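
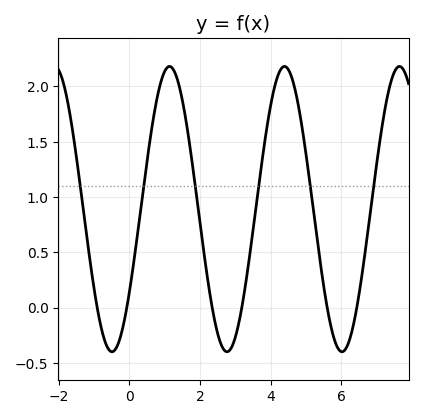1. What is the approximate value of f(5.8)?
-0.3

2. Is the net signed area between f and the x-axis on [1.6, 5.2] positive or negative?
positive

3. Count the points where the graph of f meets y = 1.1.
6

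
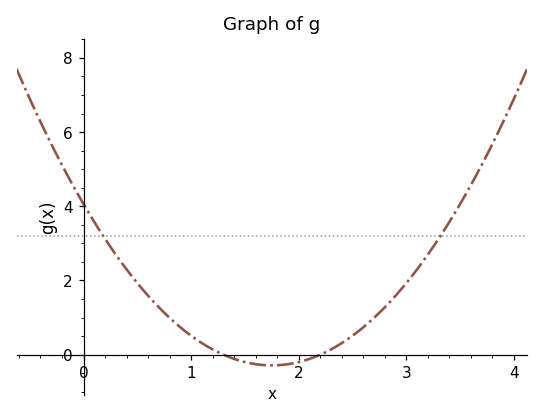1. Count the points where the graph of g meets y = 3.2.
2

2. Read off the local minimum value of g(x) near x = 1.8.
-0.288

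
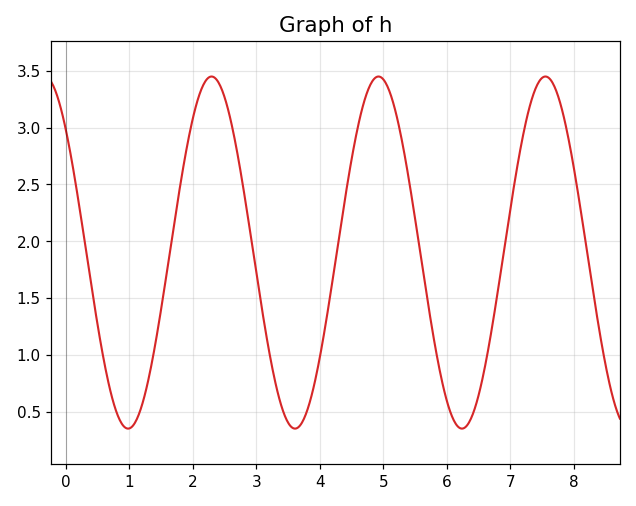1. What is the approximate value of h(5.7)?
1.45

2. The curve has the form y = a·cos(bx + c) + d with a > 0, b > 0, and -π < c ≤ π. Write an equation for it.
y = 1.55cos(2.4x + 0.8) + 1.9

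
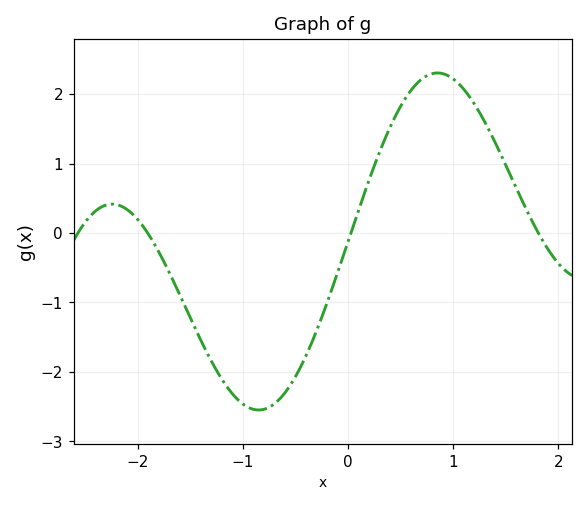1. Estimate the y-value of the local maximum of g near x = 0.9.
2.3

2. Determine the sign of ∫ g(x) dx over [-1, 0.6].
negative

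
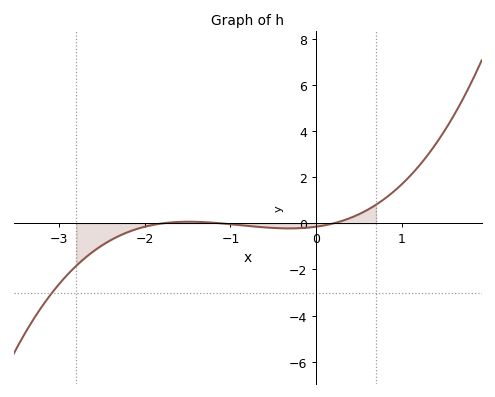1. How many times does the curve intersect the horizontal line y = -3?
1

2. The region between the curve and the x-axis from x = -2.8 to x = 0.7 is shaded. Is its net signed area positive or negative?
negative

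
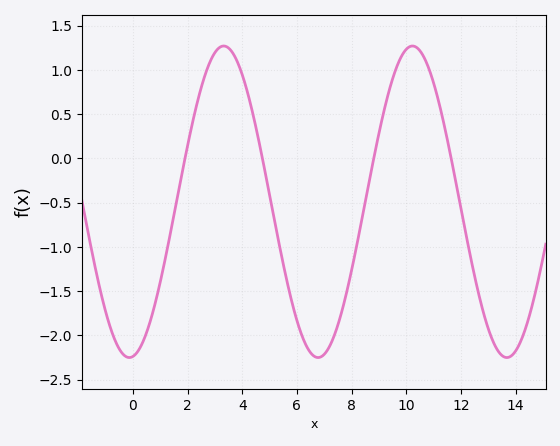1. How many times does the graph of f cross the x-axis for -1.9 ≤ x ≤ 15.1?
4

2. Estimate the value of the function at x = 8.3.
-0.808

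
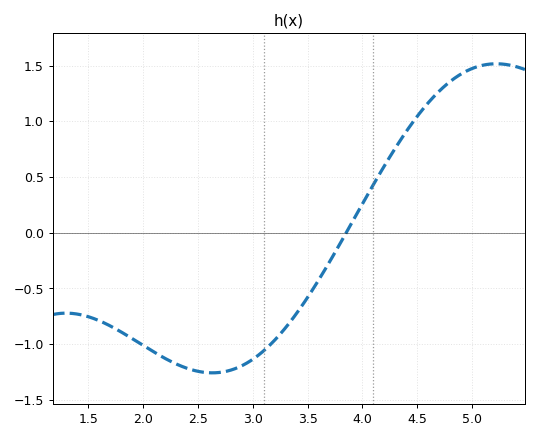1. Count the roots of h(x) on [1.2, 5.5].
1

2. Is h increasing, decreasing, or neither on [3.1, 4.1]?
increasing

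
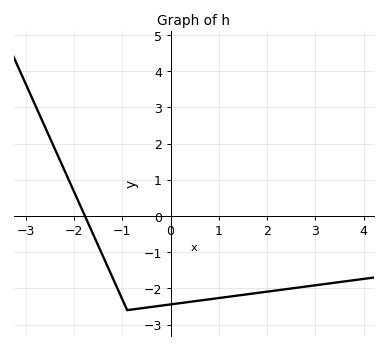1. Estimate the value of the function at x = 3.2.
-1.9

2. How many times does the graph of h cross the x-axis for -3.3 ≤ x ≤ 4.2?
1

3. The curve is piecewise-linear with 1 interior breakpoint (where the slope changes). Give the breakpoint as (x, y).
(-0.9, -2.6)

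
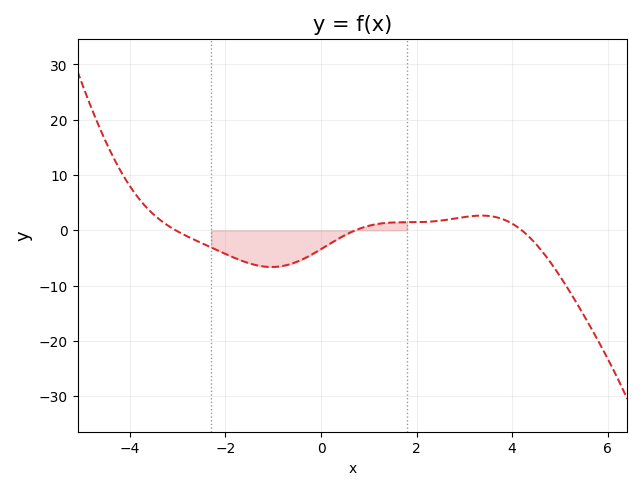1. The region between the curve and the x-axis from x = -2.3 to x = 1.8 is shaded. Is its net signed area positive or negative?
negative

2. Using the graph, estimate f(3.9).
1.66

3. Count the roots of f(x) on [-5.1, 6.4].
3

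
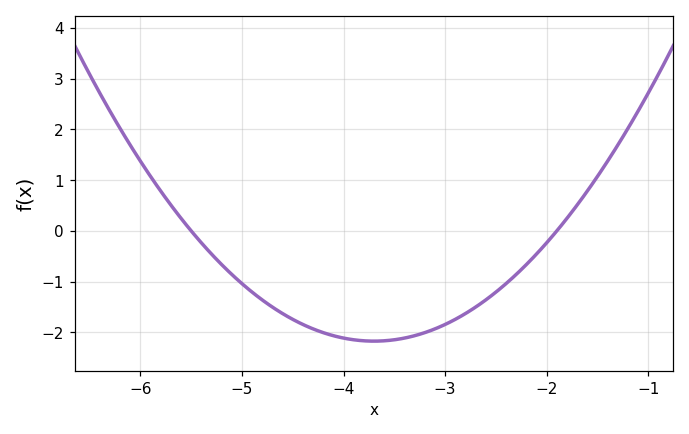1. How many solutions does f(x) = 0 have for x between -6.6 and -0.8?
2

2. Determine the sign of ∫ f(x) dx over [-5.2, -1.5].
negative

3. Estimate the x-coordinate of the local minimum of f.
-3.7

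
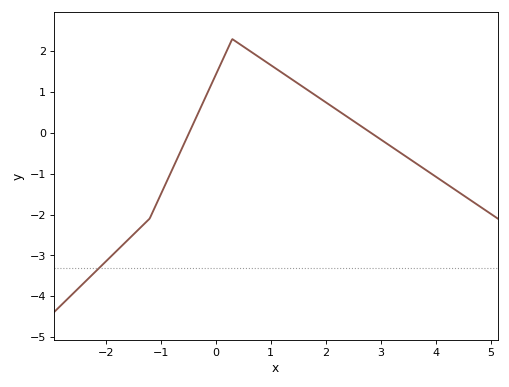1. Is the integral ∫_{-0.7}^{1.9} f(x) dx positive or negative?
positive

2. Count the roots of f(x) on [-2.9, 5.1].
2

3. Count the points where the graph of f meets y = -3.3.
1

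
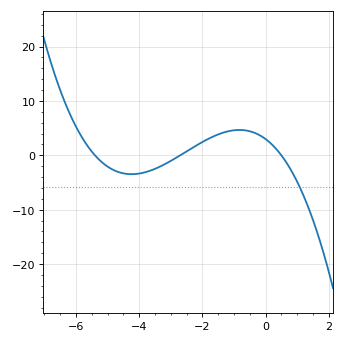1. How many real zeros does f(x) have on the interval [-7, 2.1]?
3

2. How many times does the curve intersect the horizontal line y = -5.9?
1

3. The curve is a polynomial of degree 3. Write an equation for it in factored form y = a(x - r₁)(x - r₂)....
y = -0.41(x + 5.4)(x + 2.7)(x - 0.5)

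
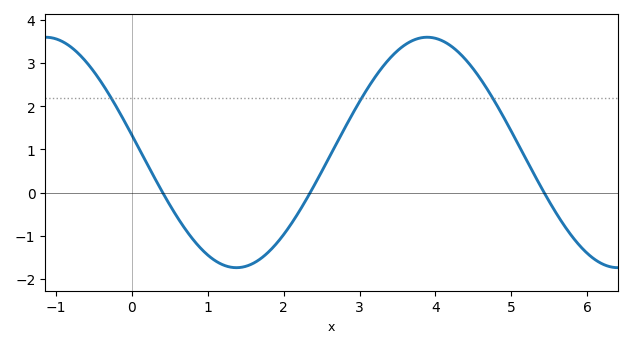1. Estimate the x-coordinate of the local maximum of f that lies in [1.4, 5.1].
3.8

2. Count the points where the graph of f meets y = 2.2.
3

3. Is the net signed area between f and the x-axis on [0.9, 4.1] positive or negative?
positive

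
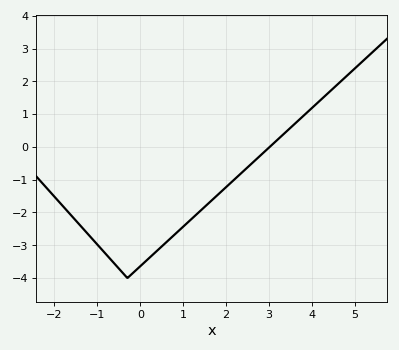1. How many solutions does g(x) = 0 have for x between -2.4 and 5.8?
1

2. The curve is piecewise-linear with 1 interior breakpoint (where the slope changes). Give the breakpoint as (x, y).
(-0.3, -4)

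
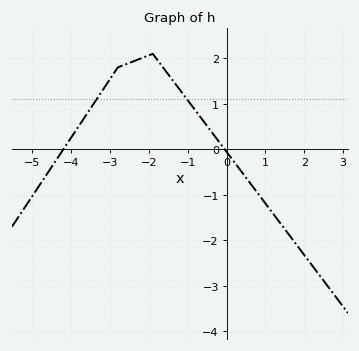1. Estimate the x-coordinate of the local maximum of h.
-2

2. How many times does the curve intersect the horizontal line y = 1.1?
2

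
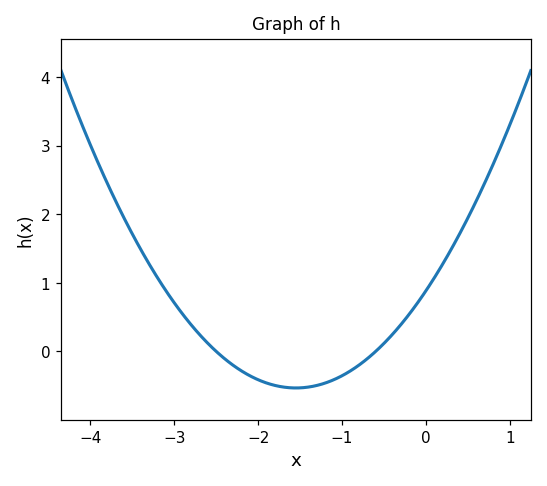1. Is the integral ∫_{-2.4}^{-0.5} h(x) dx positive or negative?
negative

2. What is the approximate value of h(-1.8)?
-0.5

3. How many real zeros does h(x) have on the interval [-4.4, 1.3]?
2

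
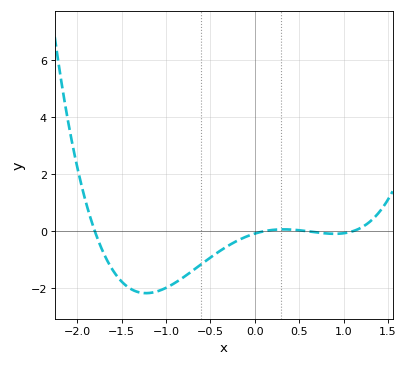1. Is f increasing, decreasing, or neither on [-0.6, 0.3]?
increasing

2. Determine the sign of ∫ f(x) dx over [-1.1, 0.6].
negative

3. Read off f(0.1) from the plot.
0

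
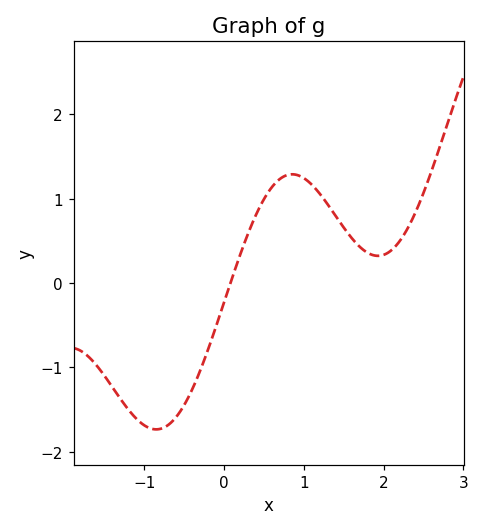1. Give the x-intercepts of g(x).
0.1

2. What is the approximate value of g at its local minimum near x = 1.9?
0.3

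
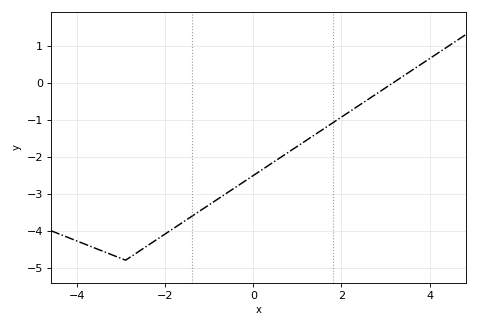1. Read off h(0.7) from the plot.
-1.96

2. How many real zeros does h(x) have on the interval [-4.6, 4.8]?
1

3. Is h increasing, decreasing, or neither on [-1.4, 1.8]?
increasing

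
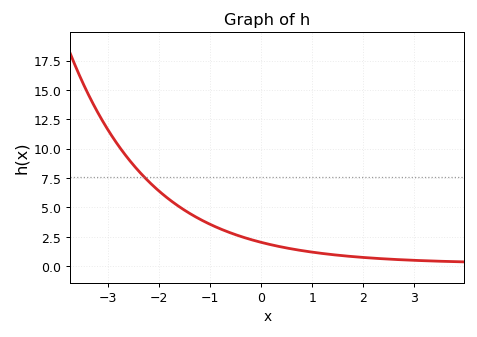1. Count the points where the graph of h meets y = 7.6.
1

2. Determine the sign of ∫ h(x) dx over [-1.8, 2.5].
positive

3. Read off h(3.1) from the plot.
0.5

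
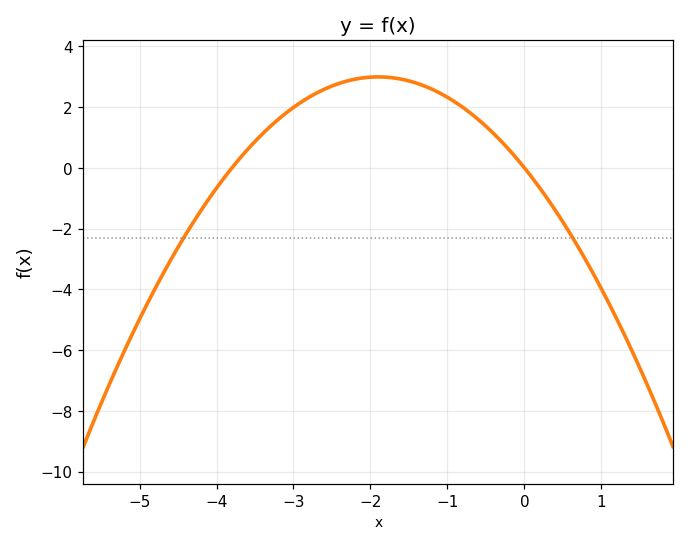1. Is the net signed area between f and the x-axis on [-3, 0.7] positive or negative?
positive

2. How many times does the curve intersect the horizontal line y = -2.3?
2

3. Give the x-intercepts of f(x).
-3.8, 0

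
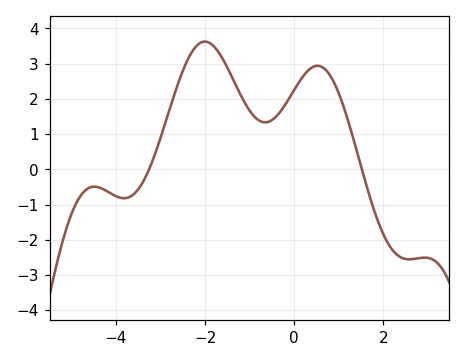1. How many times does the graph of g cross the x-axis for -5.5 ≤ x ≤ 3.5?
2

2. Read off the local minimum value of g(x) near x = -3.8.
-0.8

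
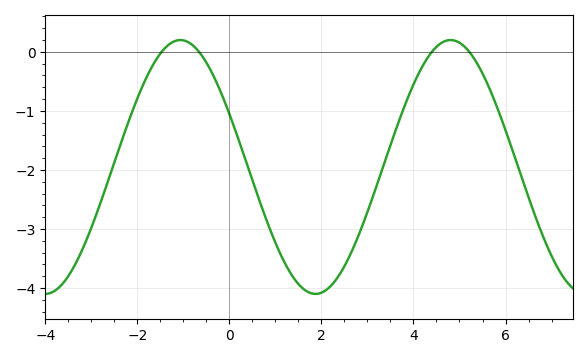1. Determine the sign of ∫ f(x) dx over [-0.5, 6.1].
negative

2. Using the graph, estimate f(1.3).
-3.7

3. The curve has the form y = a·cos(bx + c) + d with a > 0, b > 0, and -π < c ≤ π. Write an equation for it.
y = 2.15cos(1.1x + 1.1) - 1.95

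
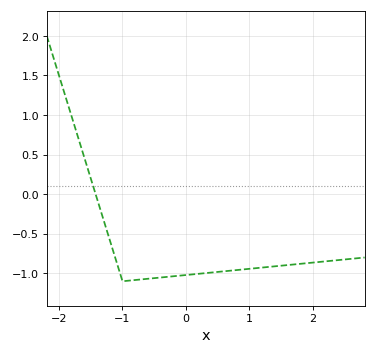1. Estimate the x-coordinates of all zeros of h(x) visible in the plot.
-1.4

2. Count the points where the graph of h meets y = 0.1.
1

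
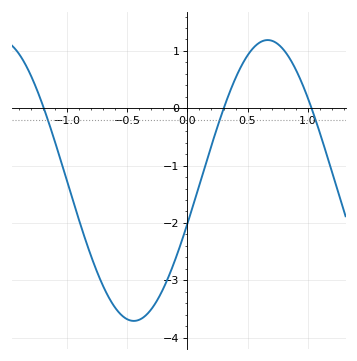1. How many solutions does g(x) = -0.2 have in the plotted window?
3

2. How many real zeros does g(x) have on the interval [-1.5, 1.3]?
3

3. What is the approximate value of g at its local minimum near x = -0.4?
-3.7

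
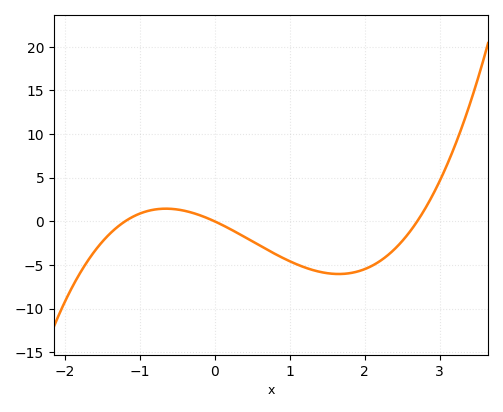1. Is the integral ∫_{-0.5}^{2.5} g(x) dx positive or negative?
negative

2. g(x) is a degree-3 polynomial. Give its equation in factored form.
y = 1.22(x + 1.2)(x - 0)(x - 2.7)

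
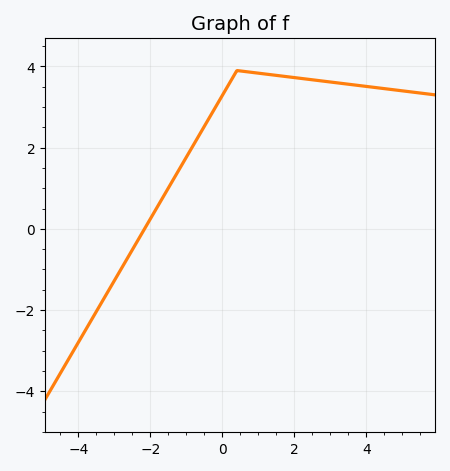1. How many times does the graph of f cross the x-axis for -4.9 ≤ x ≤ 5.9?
1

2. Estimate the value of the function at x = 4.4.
3.4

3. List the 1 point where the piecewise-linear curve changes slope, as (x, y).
(0.4, 3.9)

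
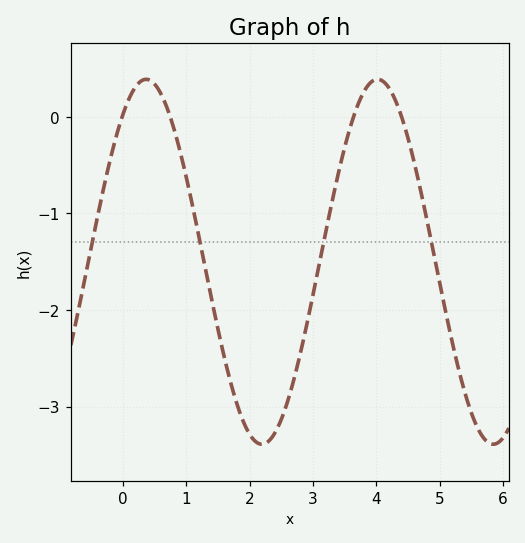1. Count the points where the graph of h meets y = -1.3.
4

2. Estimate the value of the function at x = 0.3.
0.378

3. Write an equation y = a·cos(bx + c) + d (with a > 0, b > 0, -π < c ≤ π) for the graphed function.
y = 1.89cos(1.72x - 0.63) - 1.5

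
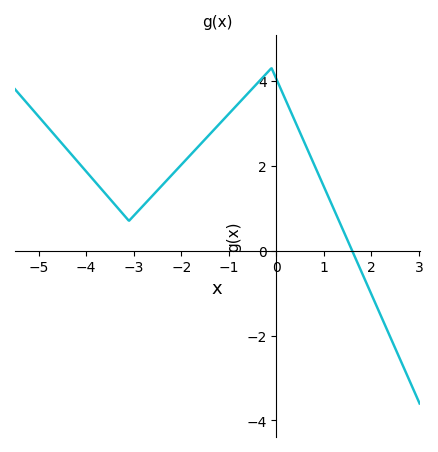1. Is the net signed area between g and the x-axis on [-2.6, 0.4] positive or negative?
positive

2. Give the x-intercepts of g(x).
1.6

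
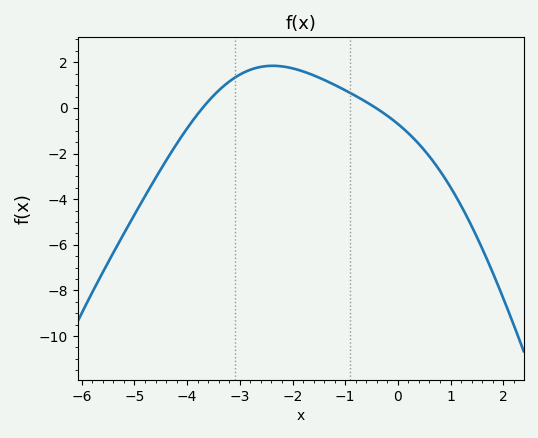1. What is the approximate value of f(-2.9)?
1.6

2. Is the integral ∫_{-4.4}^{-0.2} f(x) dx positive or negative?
positive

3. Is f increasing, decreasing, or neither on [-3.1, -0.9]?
neither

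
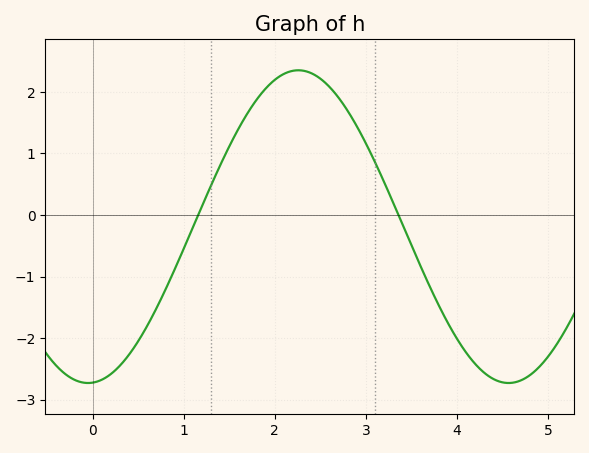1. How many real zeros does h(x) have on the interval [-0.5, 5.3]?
2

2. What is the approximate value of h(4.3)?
-2.56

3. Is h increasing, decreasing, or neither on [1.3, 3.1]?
neither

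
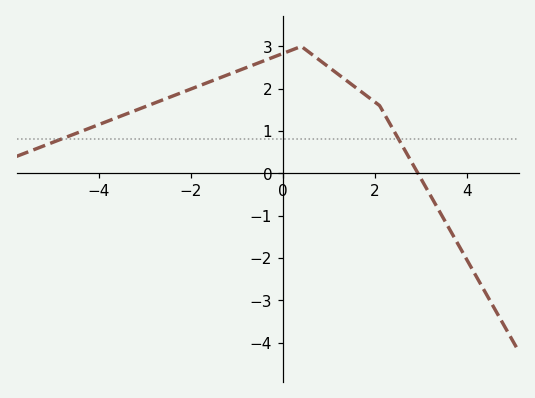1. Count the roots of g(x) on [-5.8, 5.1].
1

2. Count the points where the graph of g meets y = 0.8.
2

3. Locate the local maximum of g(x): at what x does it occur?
0.396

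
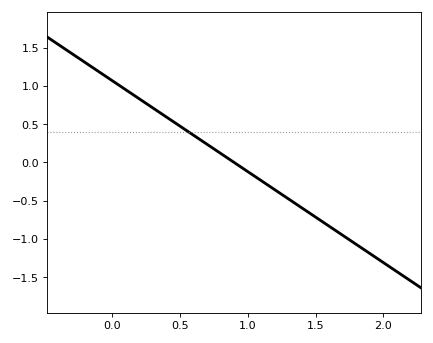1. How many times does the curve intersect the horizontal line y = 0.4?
1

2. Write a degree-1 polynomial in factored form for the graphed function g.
y = -1.19(x - 0.9)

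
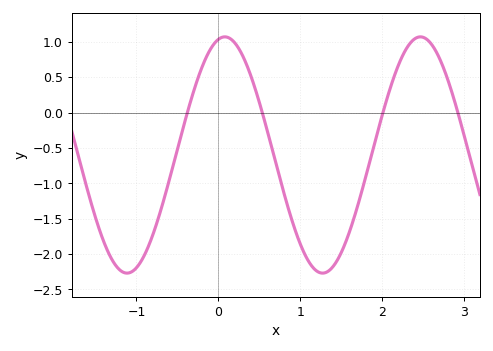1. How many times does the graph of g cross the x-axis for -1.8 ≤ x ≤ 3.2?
4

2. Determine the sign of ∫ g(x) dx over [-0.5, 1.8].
negative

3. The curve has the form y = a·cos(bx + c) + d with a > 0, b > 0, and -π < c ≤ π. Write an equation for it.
y = 1.67cos(2.63x - 0.21) - 0.6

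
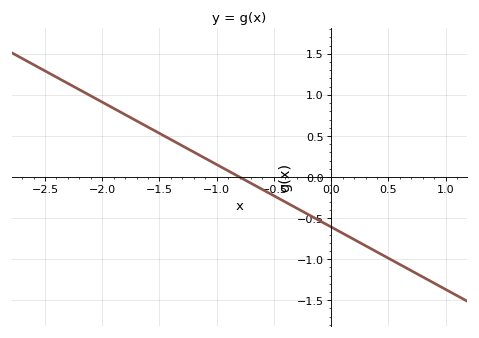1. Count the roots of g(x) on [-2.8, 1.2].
1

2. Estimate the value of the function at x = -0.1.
-0.532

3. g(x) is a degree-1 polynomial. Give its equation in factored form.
y = -0.76(x + 0.8)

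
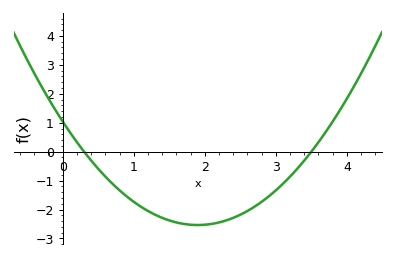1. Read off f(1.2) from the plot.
-2.05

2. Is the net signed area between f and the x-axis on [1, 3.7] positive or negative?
negative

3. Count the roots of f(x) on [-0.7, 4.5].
2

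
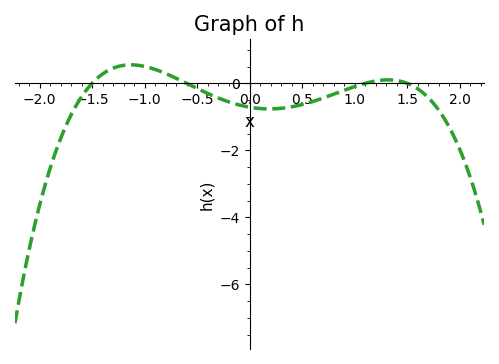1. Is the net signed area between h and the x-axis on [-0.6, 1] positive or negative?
negative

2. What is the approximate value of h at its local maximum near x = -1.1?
0.6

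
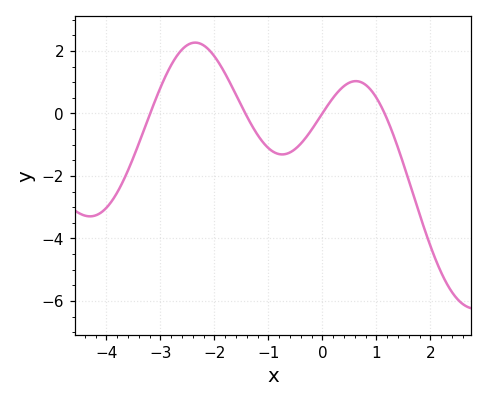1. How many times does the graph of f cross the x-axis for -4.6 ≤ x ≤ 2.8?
4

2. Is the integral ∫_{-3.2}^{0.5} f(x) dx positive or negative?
positive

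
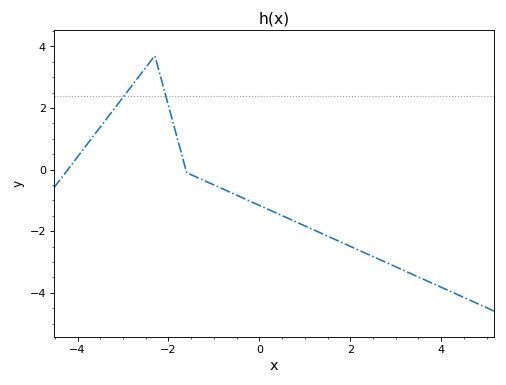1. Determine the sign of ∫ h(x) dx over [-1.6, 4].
negative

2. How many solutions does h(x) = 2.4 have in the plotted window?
2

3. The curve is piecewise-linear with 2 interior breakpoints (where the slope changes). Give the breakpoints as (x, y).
(-2.3, 3.7); (-1.6, -0.1)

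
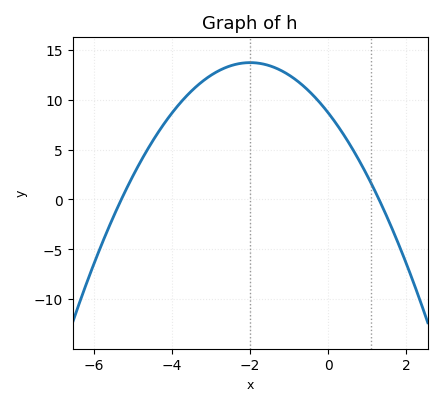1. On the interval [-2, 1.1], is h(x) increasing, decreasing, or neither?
decreasing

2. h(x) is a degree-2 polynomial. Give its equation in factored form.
y = -1.26(x + 5.3)(x - 1.3)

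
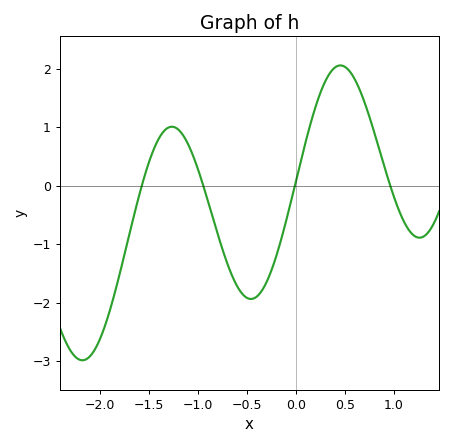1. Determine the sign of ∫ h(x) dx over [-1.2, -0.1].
negative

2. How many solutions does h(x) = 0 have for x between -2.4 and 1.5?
4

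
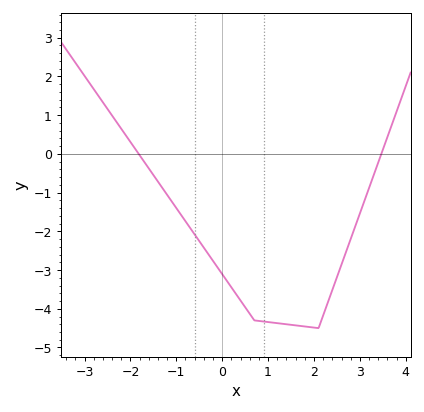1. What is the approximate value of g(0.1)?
-3.3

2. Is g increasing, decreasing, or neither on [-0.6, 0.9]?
decreasing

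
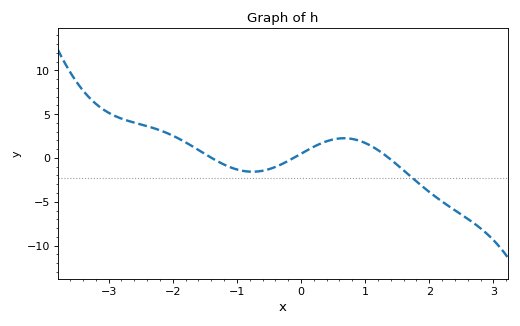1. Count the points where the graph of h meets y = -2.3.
1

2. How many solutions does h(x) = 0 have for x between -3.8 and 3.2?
3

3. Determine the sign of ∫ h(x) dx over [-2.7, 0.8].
positive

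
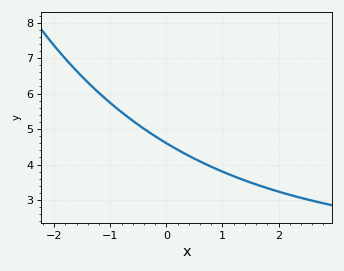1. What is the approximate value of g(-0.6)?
5.23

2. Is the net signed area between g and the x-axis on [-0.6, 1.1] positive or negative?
positive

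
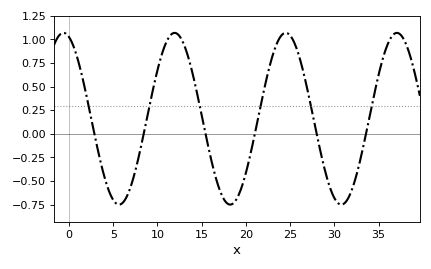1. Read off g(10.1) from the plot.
0.7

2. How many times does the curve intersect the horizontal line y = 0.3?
6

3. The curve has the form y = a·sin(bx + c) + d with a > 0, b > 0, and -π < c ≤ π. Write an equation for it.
y = 0.91sin(0.5x + 1.9) + 0.16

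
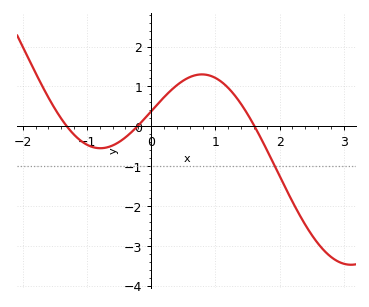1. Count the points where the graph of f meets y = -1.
1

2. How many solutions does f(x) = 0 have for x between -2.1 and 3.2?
3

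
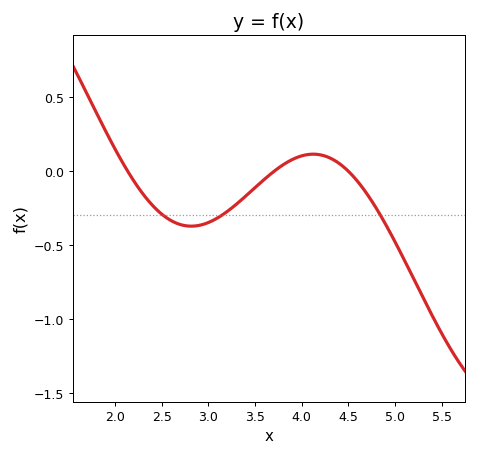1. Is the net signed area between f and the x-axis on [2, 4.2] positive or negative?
negative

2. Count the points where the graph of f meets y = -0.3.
3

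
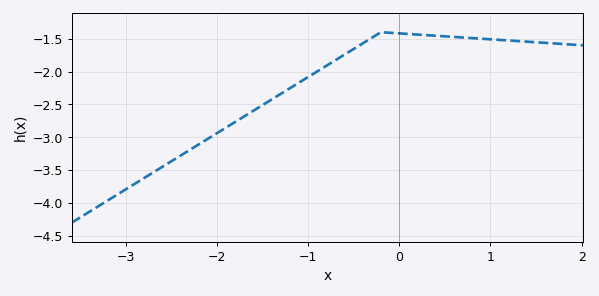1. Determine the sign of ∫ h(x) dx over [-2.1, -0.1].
negative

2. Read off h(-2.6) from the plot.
-3.45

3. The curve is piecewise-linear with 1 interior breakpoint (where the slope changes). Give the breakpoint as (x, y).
(-0.2, -1.4)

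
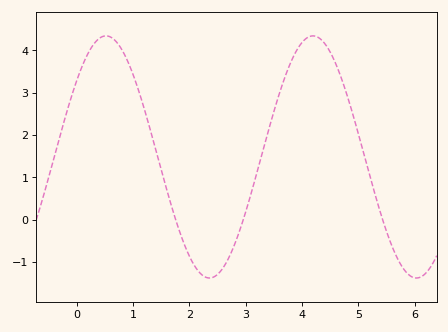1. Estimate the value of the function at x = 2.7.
-0.904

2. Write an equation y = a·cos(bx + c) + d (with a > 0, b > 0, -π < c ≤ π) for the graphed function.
y = 2.86cos(1.71x - 0.89) + 1.48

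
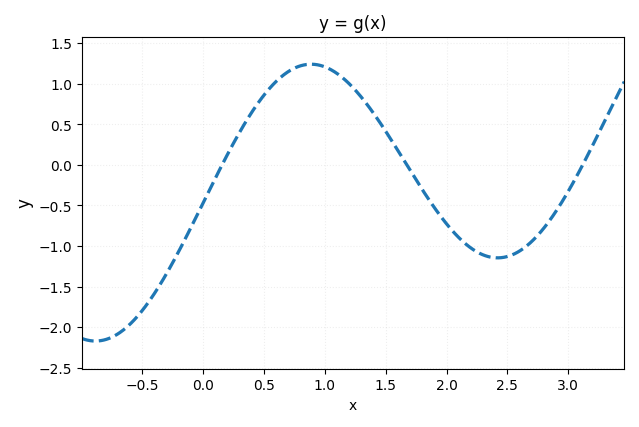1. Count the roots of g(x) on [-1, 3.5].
3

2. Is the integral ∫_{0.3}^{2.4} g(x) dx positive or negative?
positive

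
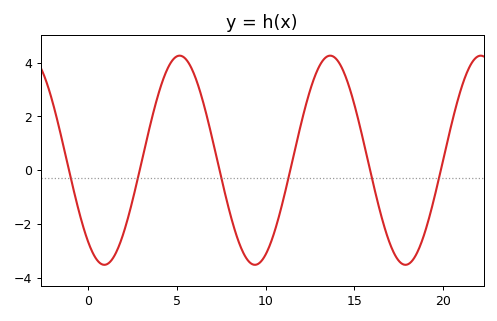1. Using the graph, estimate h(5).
4.2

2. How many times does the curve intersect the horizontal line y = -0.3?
6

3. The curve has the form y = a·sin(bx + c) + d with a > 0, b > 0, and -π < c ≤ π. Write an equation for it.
y = 3.89sin(0.74x - 2.2) + 0.37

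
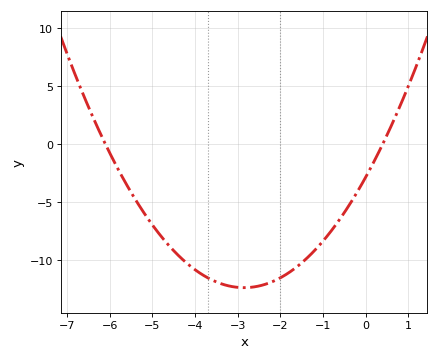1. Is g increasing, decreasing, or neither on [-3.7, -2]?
neither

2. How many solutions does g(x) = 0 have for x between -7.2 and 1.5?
2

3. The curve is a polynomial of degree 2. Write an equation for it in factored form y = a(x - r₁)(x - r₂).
y = 1.17(x + 6.1)(x - 0.4)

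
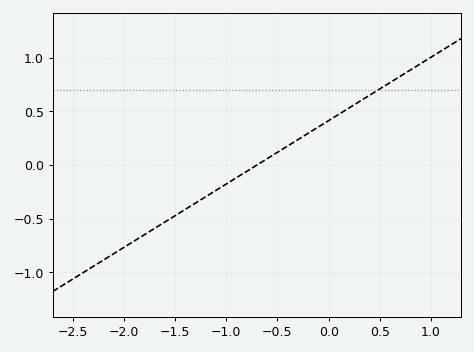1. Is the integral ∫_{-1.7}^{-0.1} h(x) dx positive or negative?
negative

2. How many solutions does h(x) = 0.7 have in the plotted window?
1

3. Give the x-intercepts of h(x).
-0.7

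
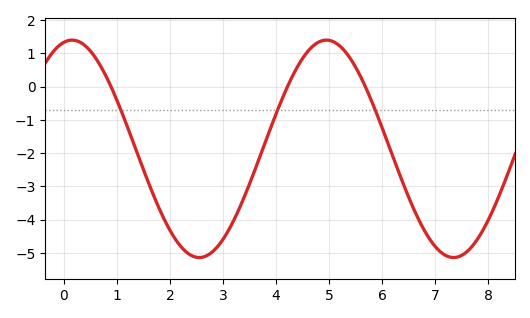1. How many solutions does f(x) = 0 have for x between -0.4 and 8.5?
3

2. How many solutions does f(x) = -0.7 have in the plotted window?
3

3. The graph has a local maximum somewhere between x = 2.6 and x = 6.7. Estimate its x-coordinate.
5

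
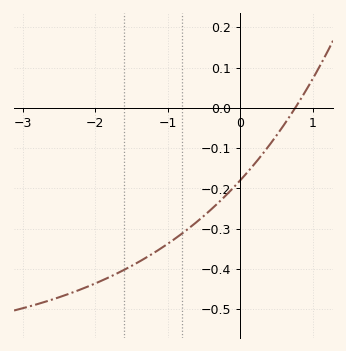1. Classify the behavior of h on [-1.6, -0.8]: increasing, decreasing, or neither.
increasing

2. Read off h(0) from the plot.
-0.18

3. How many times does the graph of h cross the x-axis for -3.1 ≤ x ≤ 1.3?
1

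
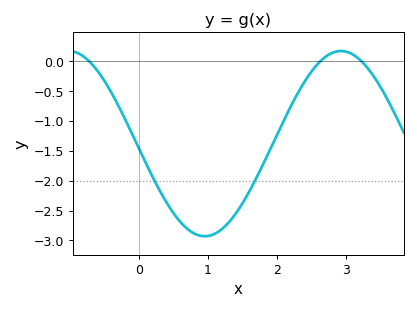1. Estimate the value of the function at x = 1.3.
-2.7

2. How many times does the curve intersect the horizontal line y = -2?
2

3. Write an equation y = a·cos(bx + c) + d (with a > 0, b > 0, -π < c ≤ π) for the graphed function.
y = 1.55cos(1.6x + 1.6) - 1.38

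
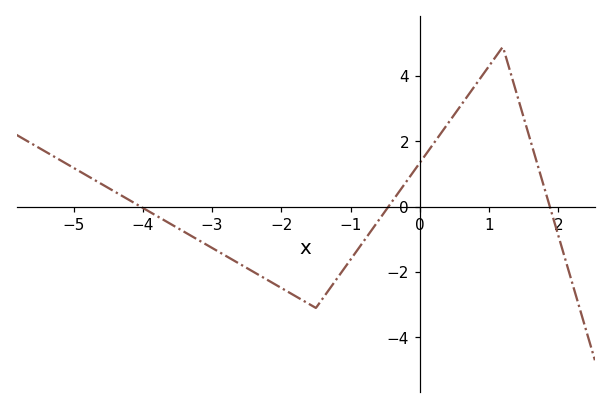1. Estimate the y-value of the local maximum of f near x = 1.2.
4.9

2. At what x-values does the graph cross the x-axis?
-4.03, -0.454, 1.88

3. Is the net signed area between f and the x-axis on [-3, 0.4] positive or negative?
negative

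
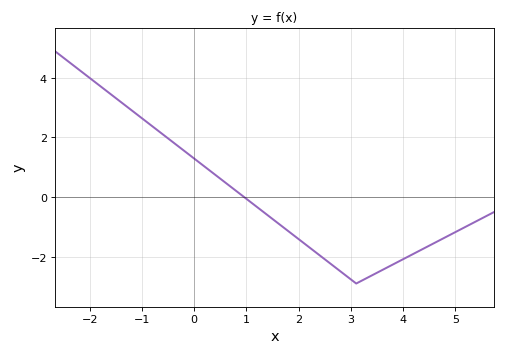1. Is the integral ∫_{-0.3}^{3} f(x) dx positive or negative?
negative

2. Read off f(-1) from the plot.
2.64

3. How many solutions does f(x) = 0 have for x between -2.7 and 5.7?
1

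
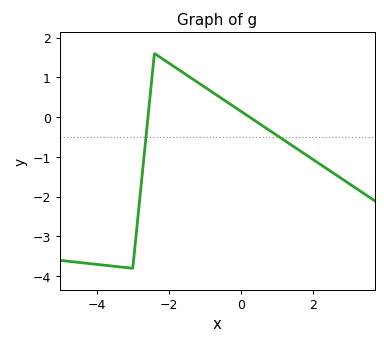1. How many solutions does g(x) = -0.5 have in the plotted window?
2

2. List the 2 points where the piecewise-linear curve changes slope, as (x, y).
(-3, -3.8); (-2.4, 1.6)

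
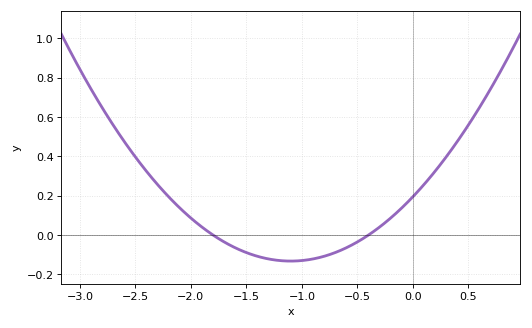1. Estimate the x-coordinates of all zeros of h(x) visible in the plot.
-1.8, -0.4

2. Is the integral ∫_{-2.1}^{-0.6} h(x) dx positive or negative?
negative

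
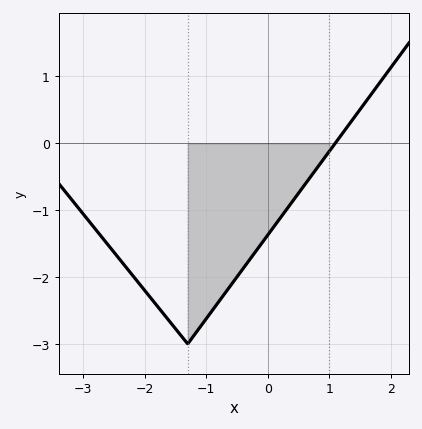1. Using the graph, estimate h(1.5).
0.5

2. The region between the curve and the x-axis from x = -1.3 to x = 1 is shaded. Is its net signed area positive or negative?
negative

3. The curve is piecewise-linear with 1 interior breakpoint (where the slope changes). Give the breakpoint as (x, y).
(-1.3, -3)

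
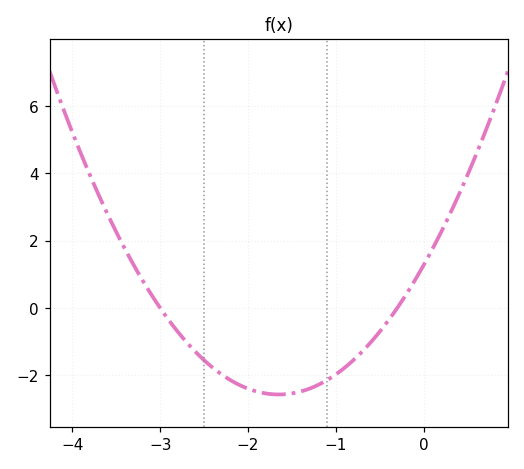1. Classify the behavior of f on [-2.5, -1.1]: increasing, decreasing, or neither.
neither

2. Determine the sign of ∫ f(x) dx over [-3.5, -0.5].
negative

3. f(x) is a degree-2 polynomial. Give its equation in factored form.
y = 1.41(x + 3)(x + 0.3)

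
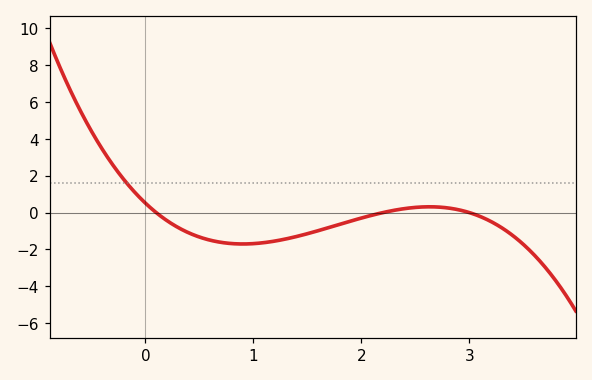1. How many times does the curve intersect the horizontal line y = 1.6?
1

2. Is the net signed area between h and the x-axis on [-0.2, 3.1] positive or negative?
negative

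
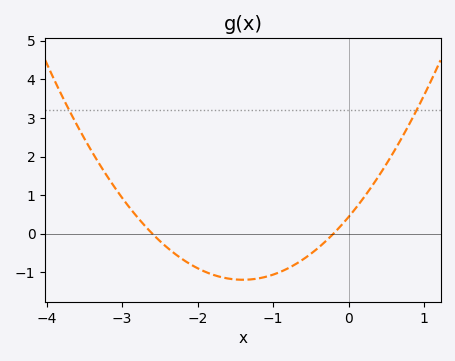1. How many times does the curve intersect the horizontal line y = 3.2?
2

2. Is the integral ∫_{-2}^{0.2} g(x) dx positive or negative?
negative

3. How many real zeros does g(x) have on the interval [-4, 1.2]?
2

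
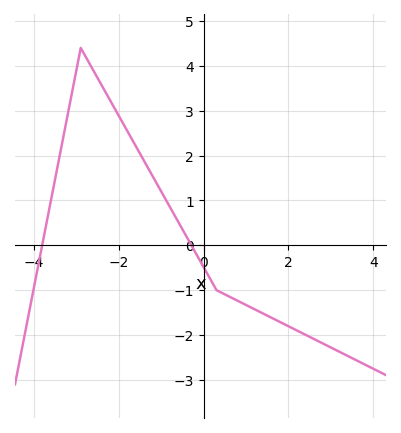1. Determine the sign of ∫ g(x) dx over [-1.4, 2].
negative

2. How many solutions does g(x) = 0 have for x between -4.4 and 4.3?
2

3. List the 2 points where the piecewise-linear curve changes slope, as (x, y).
(-2.9, 4.4); (0.3, -1)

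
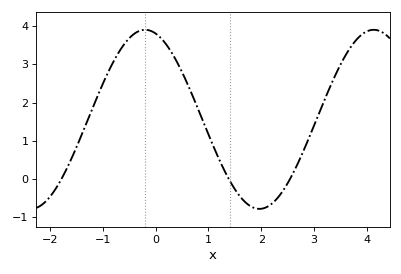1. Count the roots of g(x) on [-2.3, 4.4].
3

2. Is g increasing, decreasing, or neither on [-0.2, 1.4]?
decreasing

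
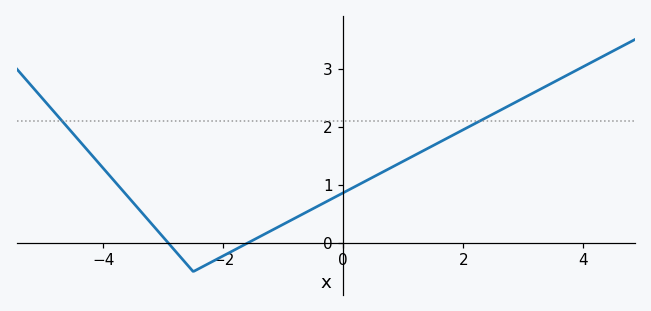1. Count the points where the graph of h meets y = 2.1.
2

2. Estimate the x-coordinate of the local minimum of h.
-2.5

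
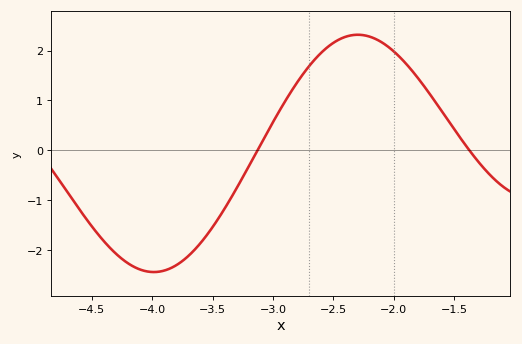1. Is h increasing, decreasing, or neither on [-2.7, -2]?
neither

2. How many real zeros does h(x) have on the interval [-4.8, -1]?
2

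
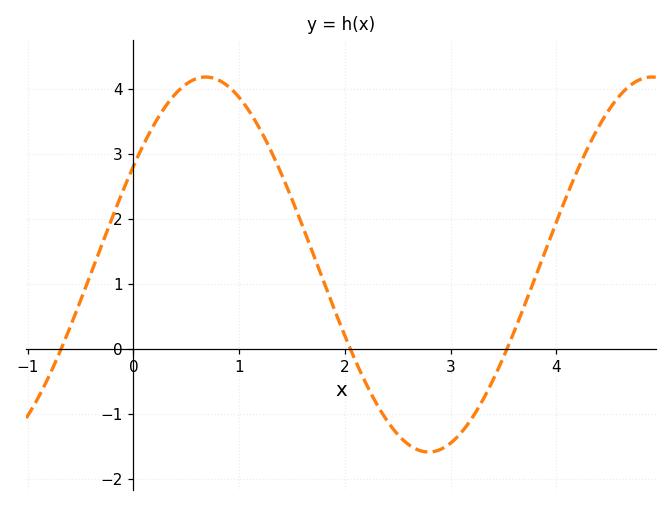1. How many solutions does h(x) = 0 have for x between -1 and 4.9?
3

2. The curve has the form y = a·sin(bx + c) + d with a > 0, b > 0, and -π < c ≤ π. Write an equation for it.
y = 2.89sin(1.49x + 0.552) + 1.3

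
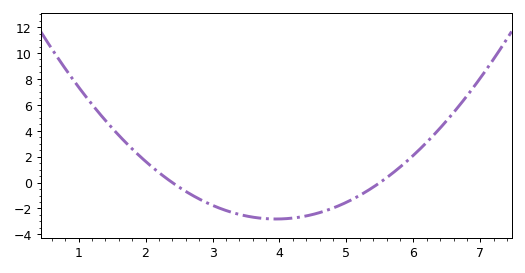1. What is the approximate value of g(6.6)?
5.41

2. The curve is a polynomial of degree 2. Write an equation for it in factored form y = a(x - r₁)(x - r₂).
y = 1.17(x - 2.4)(x - 5.5)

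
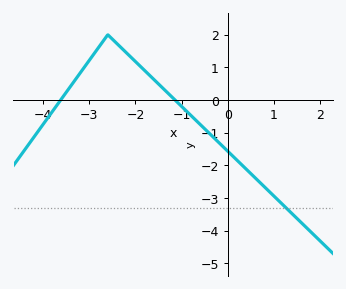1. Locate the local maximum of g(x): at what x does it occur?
-2.6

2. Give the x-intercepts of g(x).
-3.62, -1.14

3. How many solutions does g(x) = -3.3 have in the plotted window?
1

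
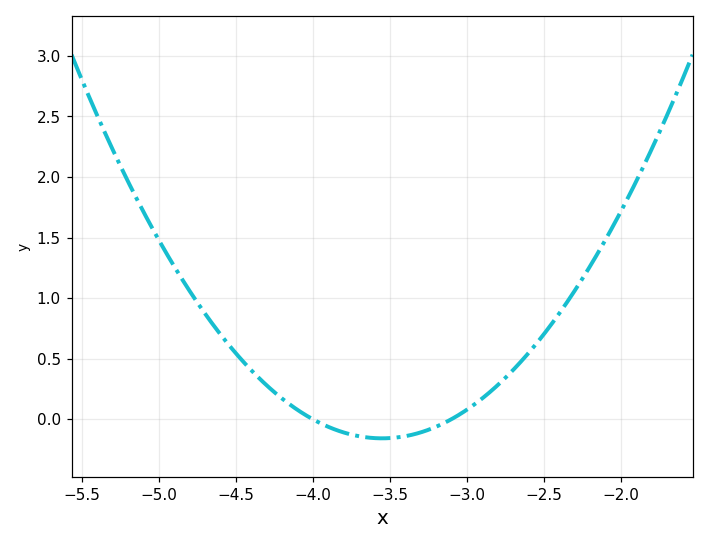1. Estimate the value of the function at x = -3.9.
-0.062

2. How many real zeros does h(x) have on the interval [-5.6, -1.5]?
2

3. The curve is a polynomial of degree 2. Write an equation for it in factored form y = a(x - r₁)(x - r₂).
y = 0.78(x + 4)(x + 3.1)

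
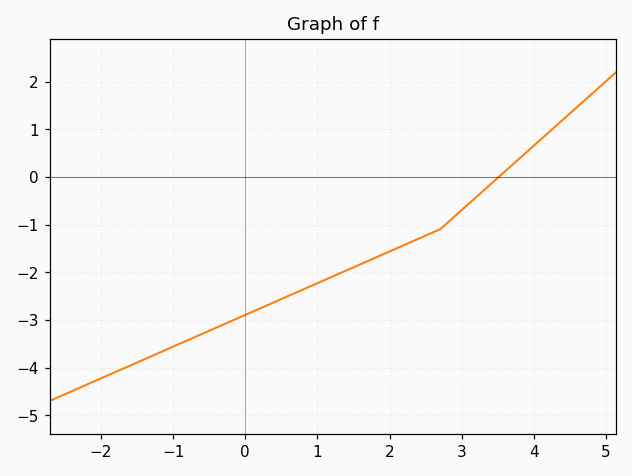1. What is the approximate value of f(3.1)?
-0.6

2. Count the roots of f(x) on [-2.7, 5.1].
1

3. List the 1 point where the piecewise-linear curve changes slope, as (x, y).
(2.7, -1.1)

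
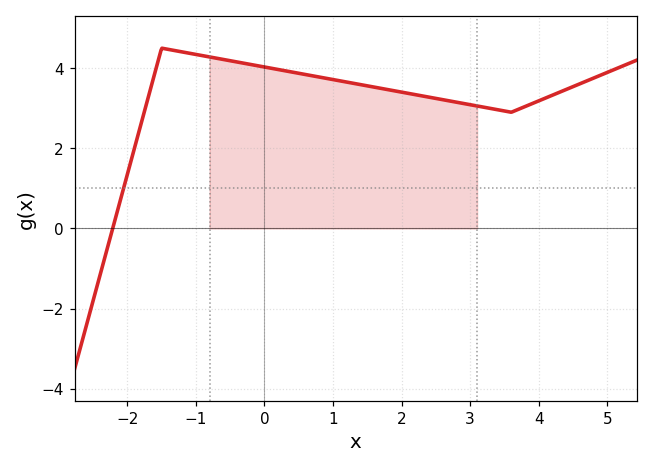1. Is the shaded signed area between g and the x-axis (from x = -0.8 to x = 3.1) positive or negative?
positive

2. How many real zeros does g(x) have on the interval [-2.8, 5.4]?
1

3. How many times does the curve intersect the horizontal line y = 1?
1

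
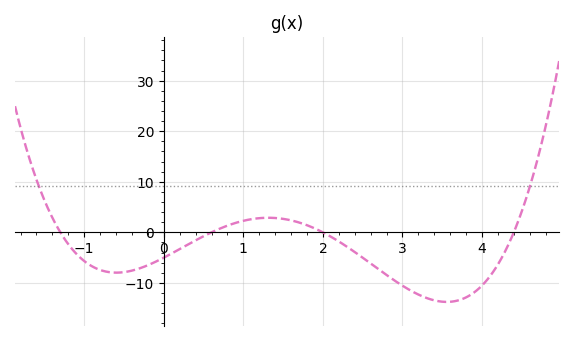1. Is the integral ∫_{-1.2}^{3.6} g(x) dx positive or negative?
negative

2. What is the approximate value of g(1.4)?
2.84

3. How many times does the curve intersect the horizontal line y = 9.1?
2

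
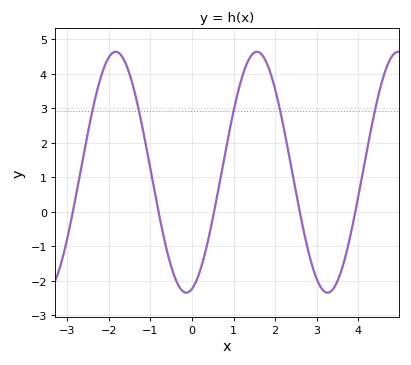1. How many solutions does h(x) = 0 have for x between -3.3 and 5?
5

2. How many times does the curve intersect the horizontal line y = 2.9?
5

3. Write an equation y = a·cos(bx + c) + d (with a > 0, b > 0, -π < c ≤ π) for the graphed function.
y = 3.49cos(1.9x - 2.9) + 1.14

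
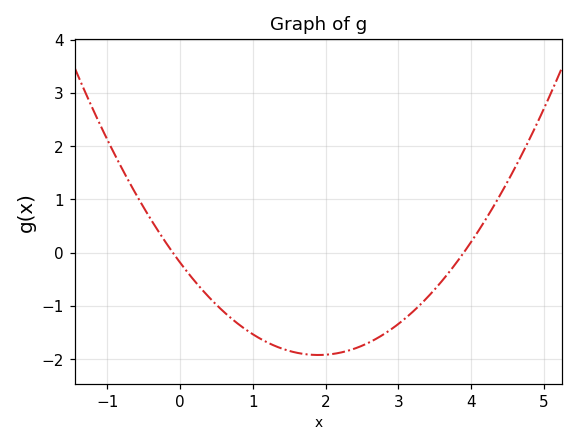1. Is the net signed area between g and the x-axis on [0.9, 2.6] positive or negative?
negative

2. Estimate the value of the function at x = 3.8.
-0.2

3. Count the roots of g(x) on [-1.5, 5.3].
2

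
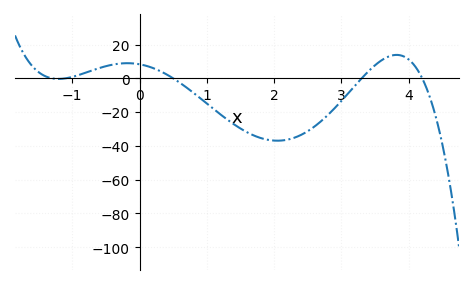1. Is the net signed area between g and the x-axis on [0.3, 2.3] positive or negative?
negative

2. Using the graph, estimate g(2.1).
-36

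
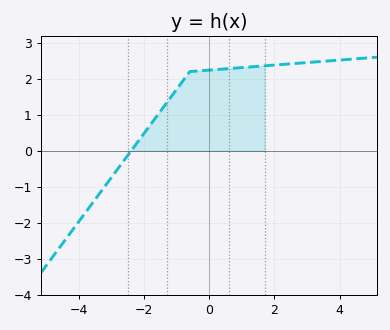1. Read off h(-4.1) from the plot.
-2.08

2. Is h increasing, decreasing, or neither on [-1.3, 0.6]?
increasing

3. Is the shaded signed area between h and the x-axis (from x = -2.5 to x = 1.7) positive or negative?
positive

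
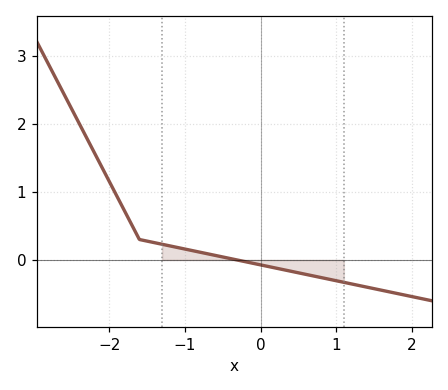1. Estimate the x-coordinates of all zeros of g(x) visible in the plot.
-0.3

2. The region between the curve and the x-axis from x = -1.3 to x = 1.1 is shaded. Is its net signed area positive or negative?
negative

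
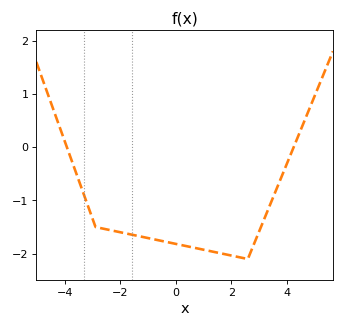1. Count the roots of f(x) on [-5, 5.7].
2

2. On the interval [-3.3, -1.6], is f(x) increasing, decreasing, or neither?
decreasing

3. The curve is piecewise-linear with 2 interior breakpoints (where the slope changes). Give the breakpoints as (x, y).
(-2.9, -1.5); (2.6, -2.1)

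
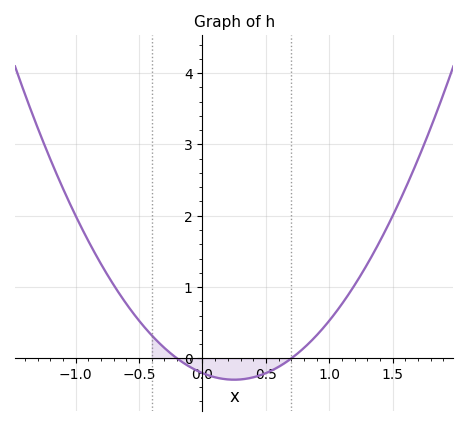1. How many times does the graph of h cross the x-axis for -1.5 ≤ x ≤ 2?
2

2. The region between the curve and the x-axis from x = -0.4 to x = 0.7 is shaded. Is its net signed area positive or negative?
negative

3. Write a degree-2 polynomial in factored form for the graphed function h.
y = 1.47(x + 0.2)(x - 0.7)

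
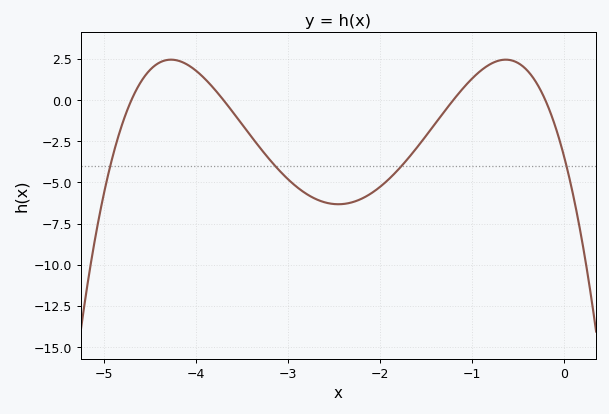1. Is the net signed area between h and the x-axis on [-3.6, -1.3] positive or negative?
negative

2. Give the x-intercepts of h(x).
-4.7, -3.7, -1.2, -0.2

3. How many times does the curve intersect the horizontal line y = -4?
4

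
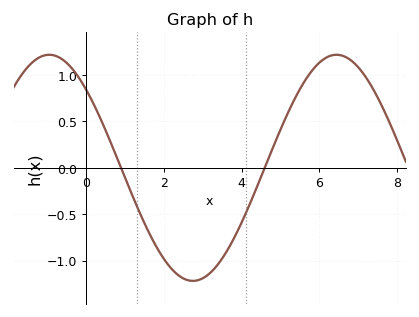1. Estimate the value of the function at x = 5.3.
0.7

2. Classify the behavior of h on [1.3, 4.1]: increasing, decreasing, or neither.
neither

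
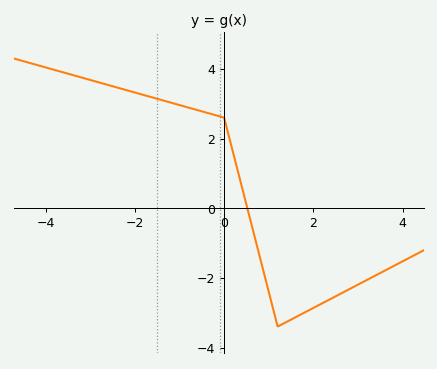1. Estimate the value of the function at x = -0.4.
2.74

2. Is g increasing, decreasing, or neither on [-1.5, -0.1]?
decreasing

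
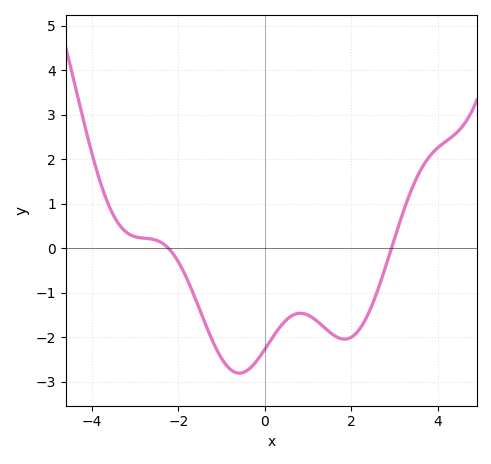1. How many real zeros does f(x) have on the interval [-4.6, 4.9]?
2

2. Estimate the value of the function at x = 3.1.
0.544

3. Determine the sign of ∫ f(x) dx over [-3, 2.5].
negative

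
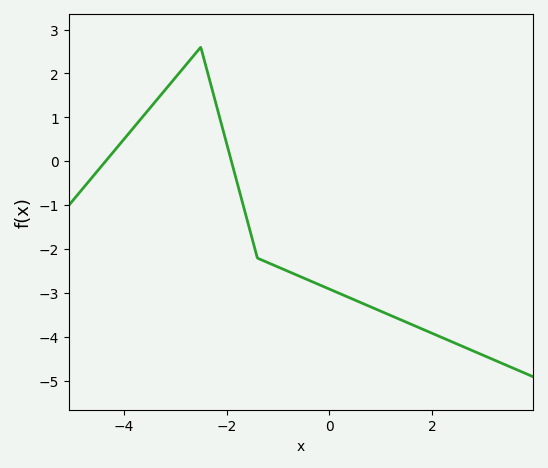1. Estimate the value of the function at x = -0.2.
-2.8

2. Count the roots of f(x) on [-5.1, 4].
2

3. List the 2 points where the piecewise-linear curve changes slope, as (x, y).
(-2.5, 2.6); (-1.4, -2.2)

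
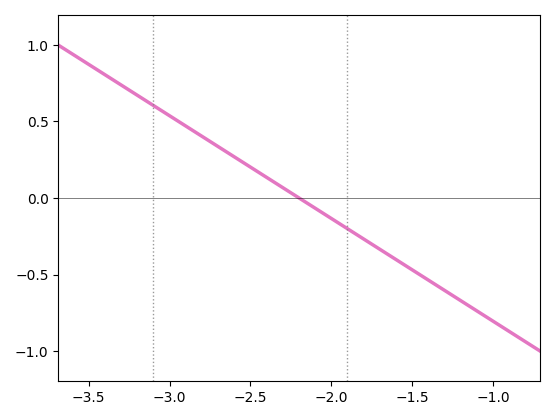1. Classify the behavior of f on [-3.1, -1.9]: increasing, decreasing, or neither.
decreasing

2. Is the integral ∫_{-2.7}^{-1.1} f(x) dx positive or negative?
negative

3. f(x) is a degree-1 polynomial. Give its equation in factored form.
y = -0.67(x + 2.2)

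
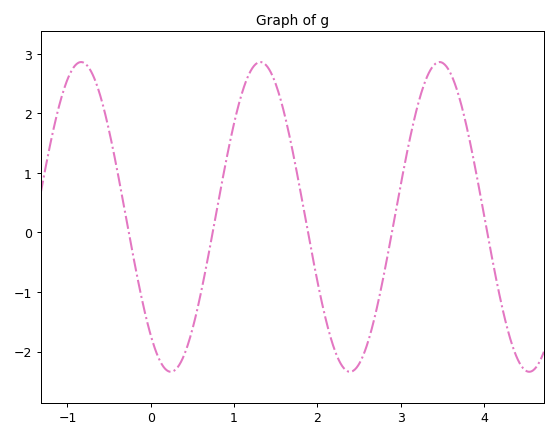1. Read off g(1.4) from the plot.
2.8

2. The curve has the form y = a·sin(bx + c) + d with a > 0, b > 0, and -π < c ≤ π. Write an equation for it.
y = 2.6sin(2.9x - 2.3) + 0.26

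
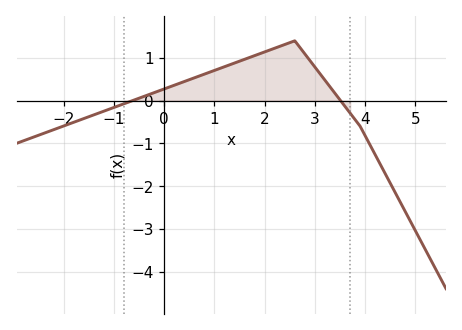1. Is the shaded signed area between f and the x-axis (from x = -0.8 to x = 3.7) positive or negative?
positive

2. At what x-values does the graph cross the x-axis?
-0.631, 3.51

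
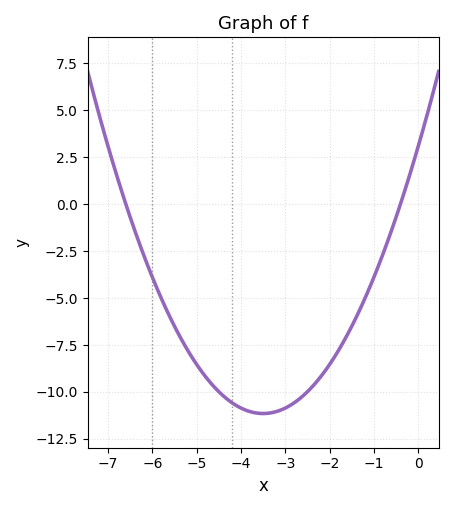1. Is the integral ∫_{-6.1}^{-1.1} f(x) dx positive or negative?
negative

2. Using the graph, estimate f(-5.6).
-6.03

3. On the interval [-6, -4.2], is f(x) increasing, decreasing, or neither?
decreasing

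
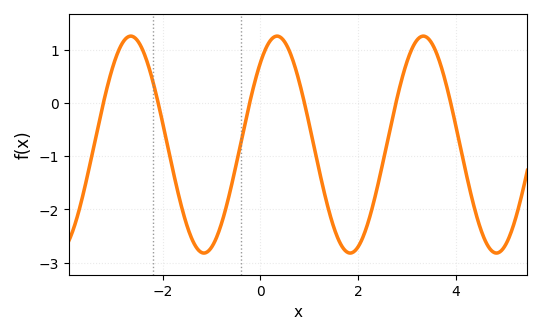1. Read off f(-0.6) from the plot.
-1.6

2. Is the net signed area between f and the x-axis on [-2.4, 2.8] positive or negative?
negative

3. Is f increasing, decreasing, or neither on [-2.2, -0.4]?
neither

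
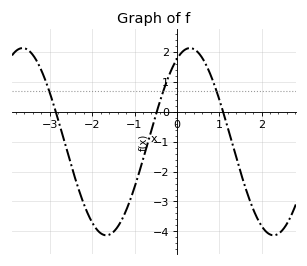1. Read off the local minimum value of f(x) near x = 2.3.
-4.13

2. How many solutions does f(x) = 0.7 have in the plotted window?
3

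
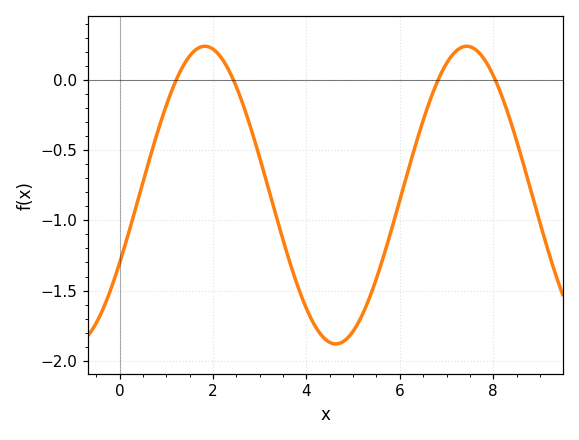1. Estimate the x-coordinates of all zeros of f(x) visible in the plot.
1.21, 2.44, 6.82, 8.05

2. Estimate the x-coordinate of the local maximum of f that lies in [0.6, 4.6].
1.82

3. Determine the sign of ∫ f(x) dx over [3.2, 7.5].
negative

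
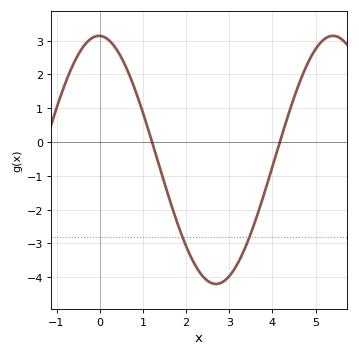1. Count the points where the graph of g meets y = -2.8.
2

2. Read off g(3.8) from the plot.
-1.56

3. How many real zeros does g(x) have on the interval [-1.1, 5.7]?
2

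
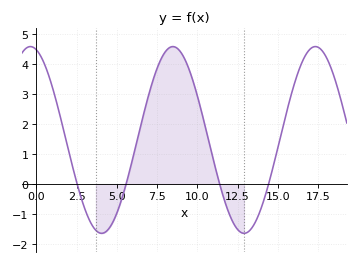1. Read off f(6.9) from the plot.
2.82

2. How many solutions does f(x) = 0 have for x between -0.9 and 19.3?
4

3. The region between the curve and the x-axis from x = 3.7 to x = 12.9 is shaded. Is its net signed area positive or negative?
positive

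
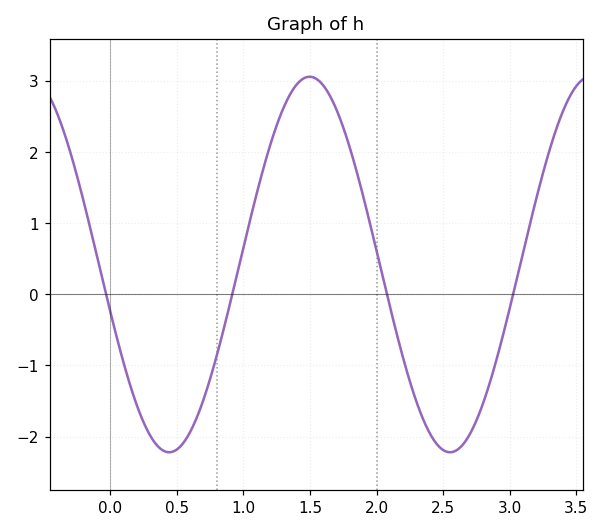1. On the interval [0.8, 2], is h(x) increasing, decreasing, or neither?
neither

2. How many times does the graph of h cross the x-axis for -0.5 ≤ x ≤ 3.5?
4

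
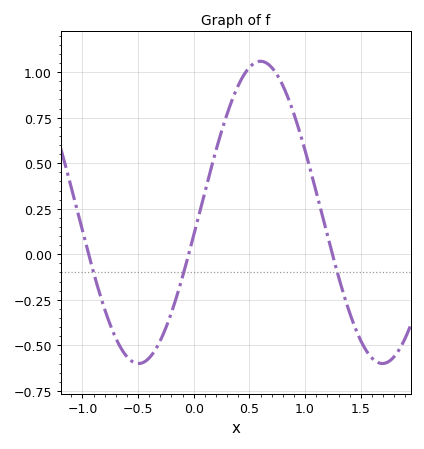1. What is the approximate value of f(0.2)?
0.571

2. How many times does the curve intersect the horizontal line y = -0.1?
3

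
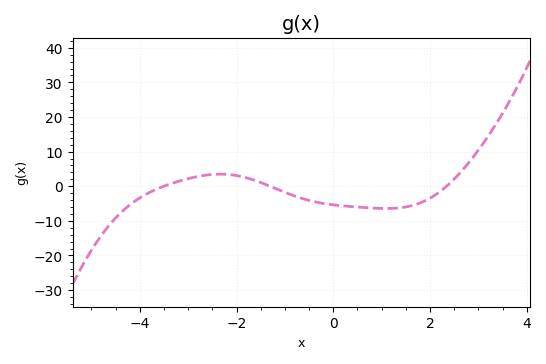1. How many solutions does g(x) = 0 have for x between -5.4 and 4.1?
3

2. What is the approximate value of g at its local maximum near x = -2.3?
3.5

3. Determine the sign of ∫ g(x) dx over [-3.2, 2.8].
negative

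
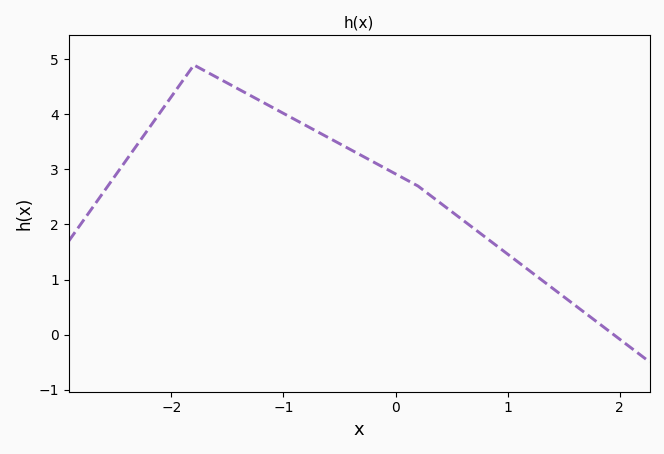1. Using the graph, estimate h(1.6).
0.5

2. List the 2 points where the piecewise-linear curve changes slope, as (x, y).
(-1.8, 4.9); (0.2, 2.7)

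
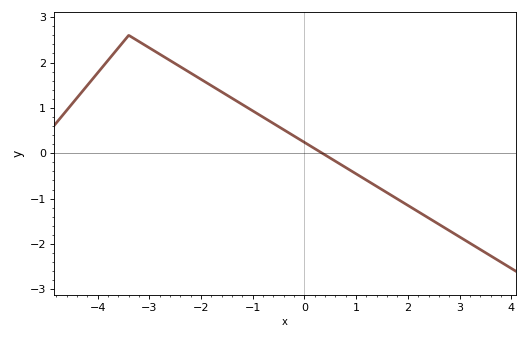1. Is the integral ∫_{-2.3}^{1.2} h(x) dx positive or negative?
positive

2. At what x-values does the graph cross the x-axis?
0.346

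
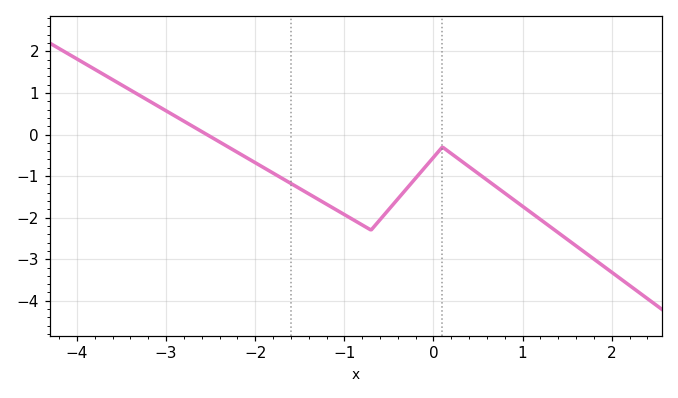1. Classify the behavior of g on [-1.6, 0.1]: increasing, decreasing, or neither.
neither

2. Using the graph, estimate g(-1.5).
-1.3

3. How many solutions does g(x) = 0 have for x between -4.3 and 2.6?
1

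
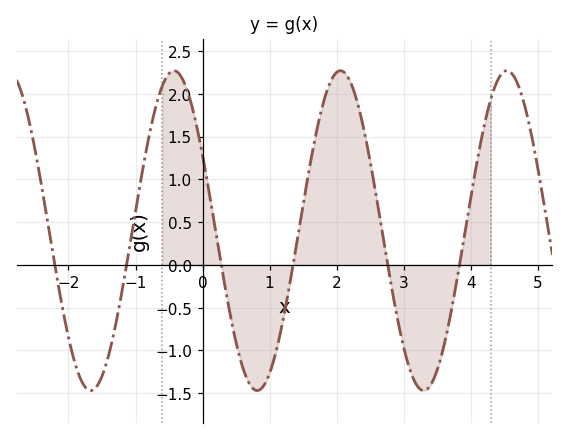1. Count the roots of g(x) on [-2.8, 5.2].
6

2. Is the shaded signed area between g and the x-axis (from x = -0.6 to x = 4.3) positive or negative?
positive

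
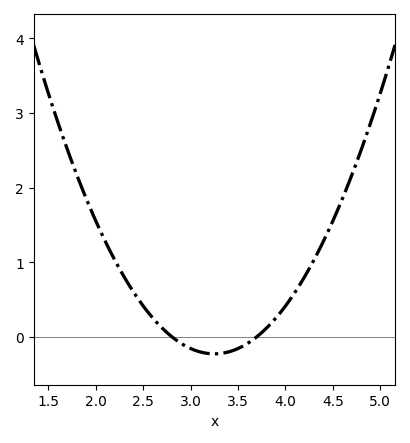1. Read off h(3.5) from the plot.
-0.2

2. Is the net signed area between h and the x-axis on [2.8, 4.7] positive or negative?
positive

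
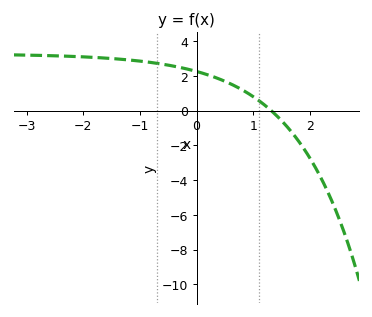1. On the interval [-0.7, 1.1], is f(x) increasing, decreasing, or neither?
decreasing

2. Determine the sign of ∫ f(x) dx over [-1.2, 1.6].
positive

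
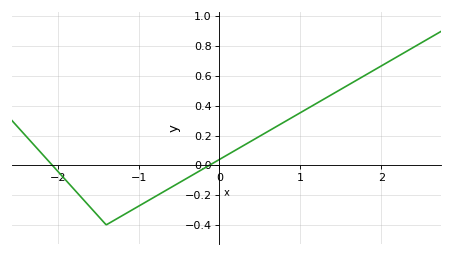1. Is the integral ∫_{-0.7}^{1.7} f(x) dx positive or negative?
positive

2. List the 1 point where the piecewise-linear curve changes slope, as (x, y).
(-1.4, -0.4)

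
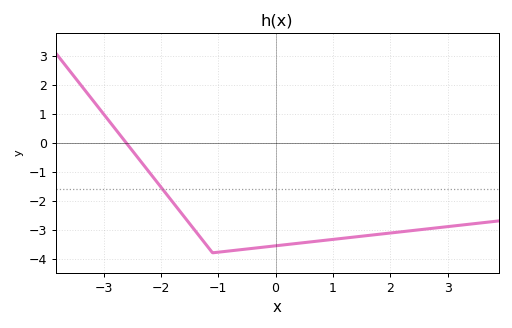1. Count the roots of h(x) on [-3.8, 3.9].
1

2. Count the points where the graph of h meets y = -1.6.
1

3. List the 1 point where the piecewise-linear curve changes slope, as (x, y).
(-1.1, -3.8)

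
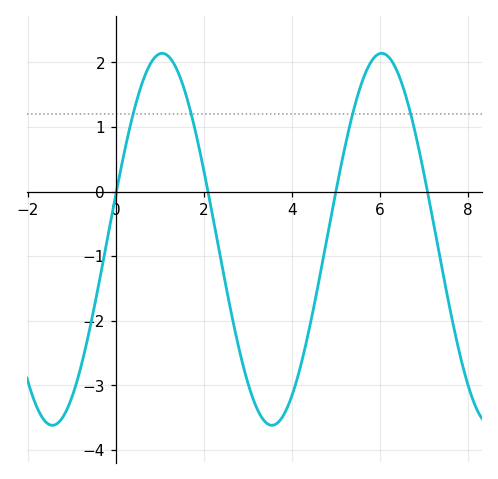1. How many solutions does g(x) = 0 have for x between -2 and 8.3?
4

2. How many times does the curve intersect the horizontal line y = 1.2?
4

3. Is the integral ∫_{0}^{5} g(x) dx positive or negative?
negative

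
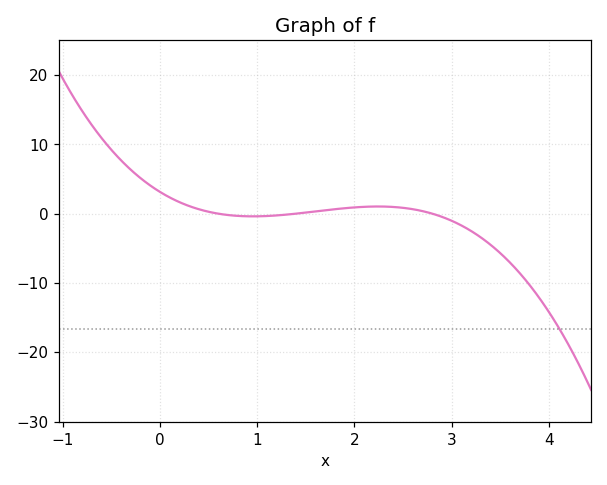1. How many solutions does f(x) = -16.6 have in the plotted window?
1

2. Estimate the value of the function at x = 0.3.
1.11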